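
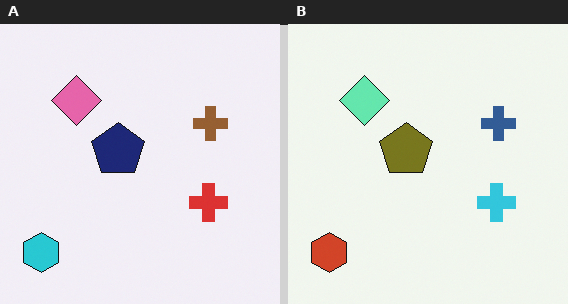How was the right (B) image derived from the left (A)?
Hue-shifted by a large amount.

Every shape's color has rotated by the same amount around the hue wheel — a uniform hue shift.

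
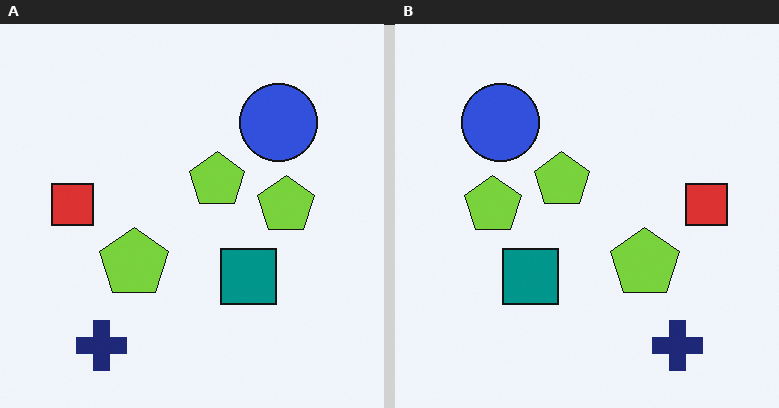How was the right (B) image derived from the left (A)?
The transformation is: flipped horizontally (left ↔ right).

The red square is in the left of the left (A) image and the right of the right (B) — shapes on opposite sides of the vertical midline have swapped in a mirror flip.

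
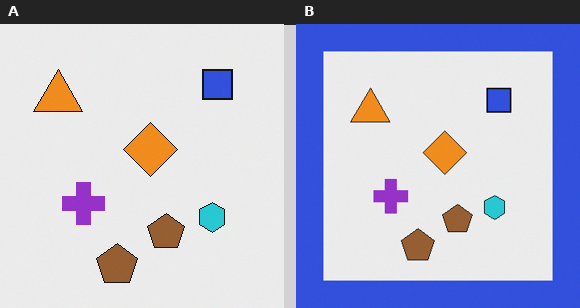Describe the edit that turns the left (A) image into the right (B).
The transformation is: framed with a blue border.

A solid blue frame runs around the edge of the right (B) image, with the content slightly shrunk inside it.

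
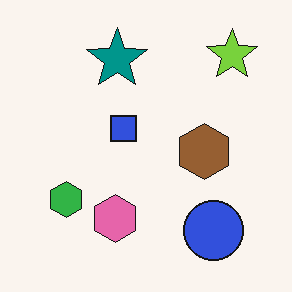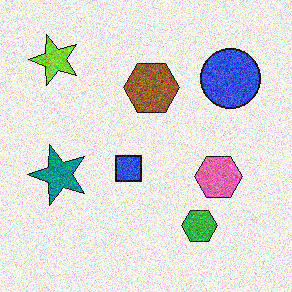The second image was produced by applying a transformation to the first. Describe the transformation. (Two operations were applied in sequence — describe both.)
This is the original image degraded with a thick layer of grain, then rotated 90° counter-clockwise.

Random speckle covers the whole image, including the flat background. The lime star sits in the top-right of the first image and the top-left of the second — consistent with a whole-image 90° counter-clockwise rotation.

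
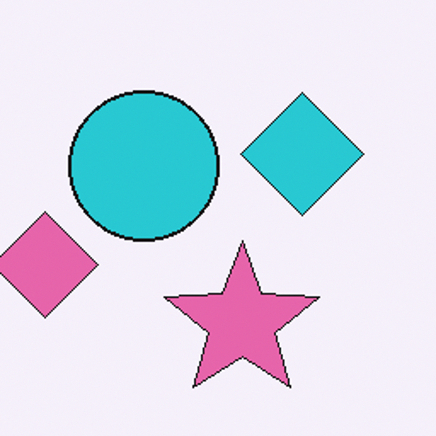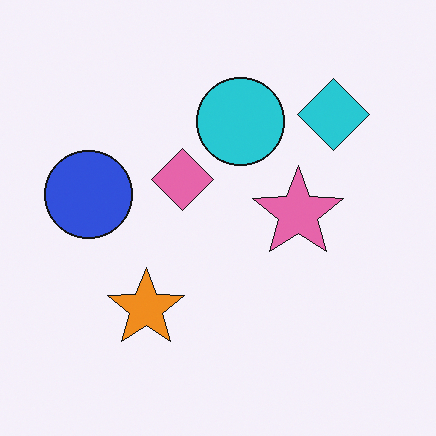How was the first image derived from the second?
The image was cropped to a noticeably smaller region and rescaled.

The visible shapes are larger and the field of view is narrower; shapes near the original edges may be partly or wholly outside the frame — a crop-and-rescale.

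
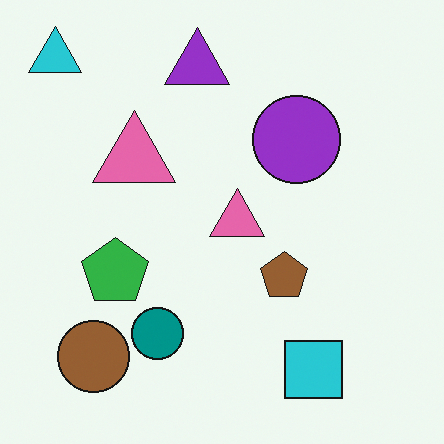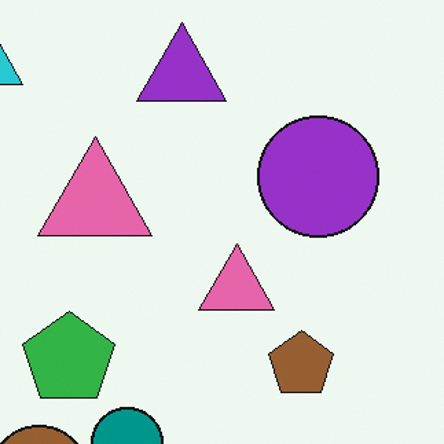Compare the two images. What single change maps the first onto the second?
The image was cropped to a modestly smaller region and rescaled.

The visible shapes are larger and the field of view is narrower; shapes near the original edges may be partly or wholly outside the frame — a crop-and-rescale.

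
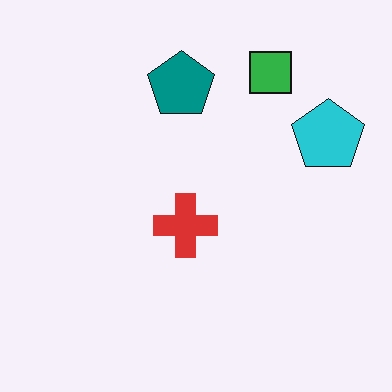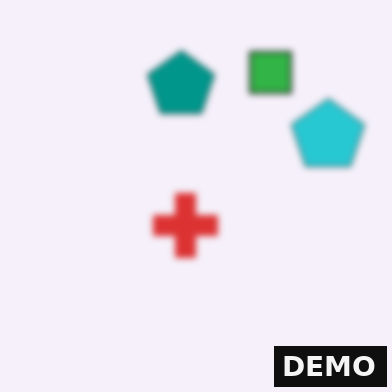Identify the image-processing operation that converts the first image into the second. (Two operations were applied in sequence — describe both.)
Noticeably gaussian-blurred, then watermarked with the text "DEMO" in the lower-right corner.

Shape edges and outlines are uniformly softened across the whole image. A dark label reading "DEMO" appears in the lower-right corner.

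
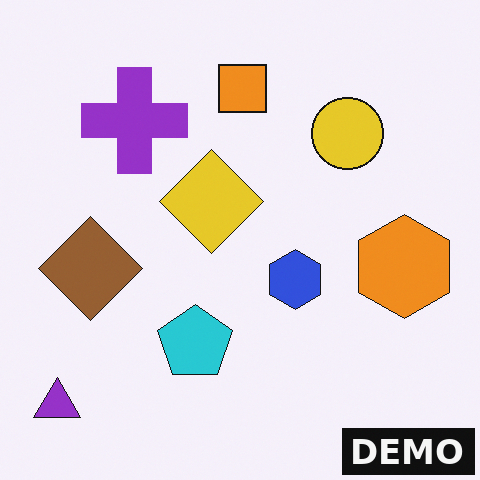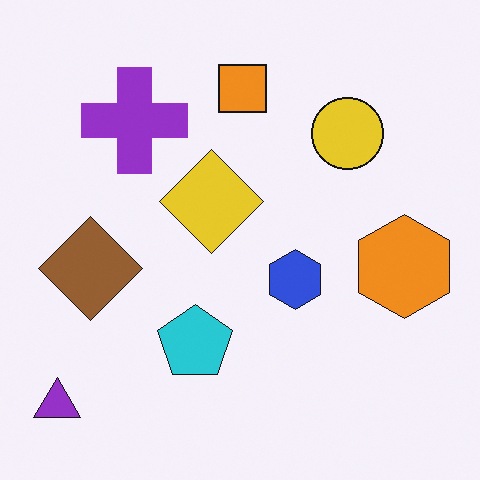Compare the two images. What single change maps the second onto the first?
This is the original image watermarked with the text "DEMO" in the lower-right corner.

A dark label reading "DEMO" appears in the lower-right corner.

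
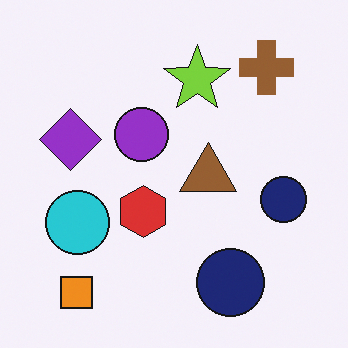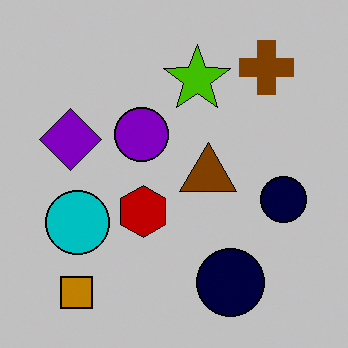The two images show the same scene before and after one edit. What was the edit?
This is the original image aggressively posterized.

Each flat color has snapped to a coarser quantized level — most visibly, the near-white background has dropped to a flat grey.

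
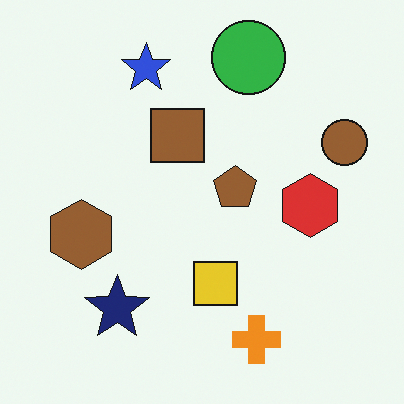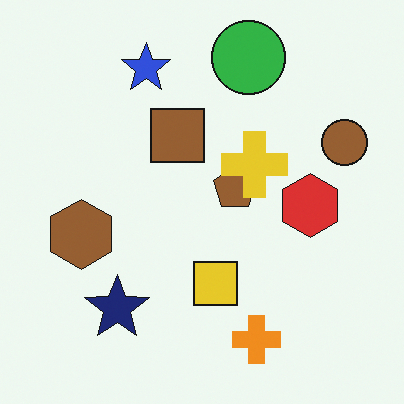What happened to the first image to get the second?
Overlaid with an additional yellow cross.

A yellow cross appears in the second image that is absent from the first.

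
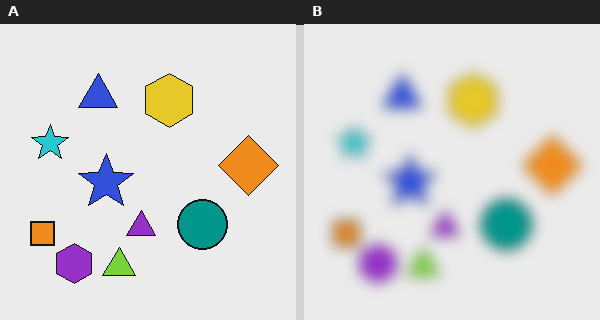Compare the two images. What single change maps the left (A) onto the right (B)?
Strongly gaussian-blurred.

Shape edges and outlines are uniformly softened across the whole image.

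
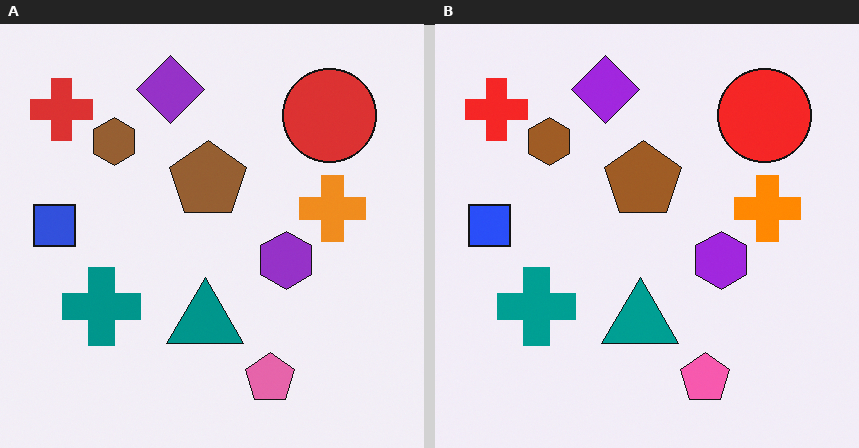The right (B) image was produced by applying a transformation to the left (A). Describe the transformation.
This is the original image slightly oversaturated.

All colors are more vivid — a global saturation change.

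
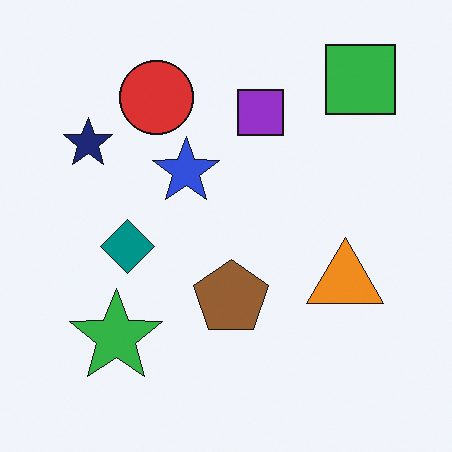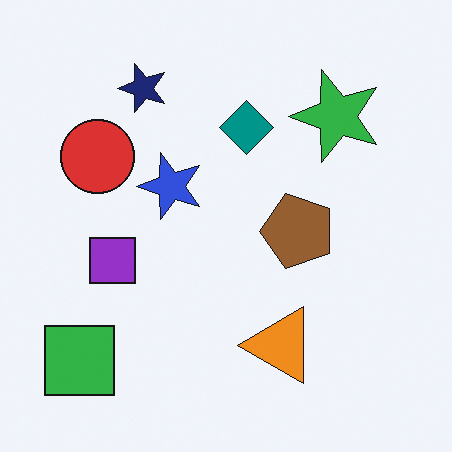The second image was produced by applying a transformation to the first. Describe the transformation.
The transformation is: transposed (reflected across the top-left ↔ bottom-right diagonal).

Shapes have swapped their row and column positions — what was in the top-right is now in the bottom-left — a diagonal reflection.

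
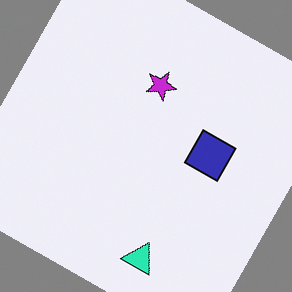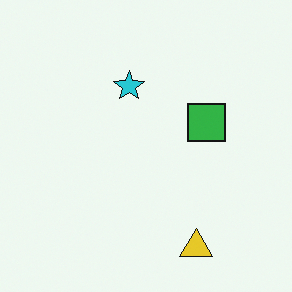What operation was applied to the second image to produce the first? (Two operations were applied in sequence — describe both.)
The transformation is: hue-shifted through roughly a third of the color wheel, then rotated clockwise by a moderate amount.

Every shape's color has rotated by the same amount around the hue wheel — a uniform hue shift. Every shape is tilted by the same angle and the image corners show triangular fill wedges — a whole-image rotation by a non-right angle.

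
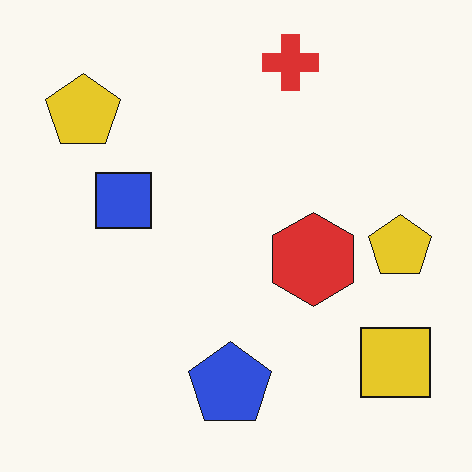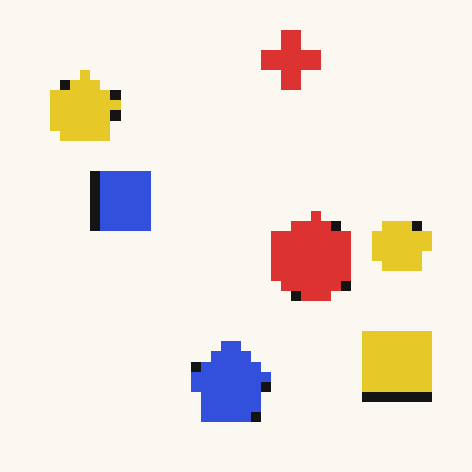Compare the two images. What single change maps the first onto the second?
Heavily pixelated into large blocks.

Shapes are reduced to large square blocks; fine edges and outlines are lost — a downscale-then-upscale (mosaic) effect.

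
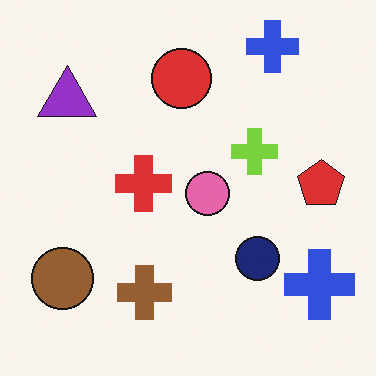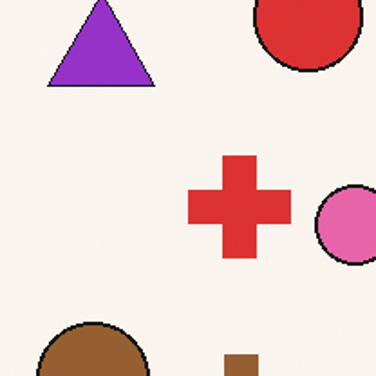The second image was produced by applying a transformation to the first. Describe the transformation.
It was cropped to a noticeably smaller region and rescaled.

The visible shapes are larger and the field of view is narrower; shapes near the original edges may be partly or wholly outside the frame — a crop-and-rescale.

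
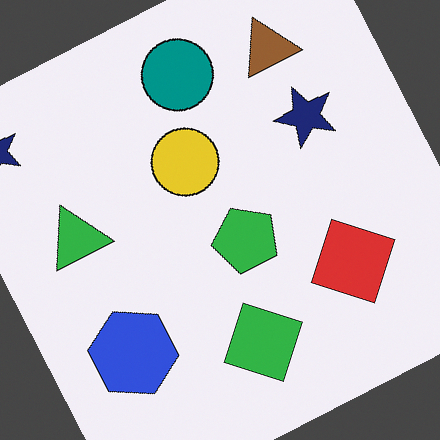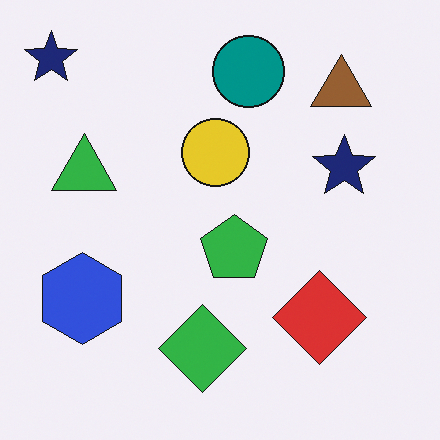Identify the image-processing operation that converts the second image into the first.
This is the original image rotated counter-clockwise by a moderate amount.

Every shape is tilted by the same angle and the image corners show triangular fill wedges — a whole-image rotation by a non-right angle.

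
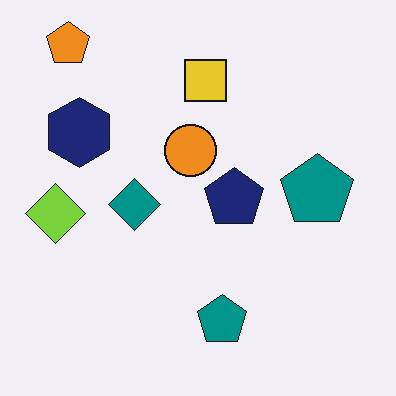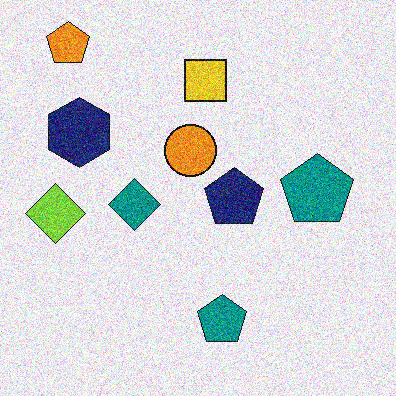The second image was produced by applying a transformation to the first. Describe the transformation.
It was degraded with heavy additive noise.

Random speckle covers the whole image, including the flat background.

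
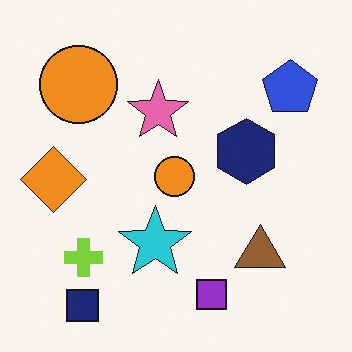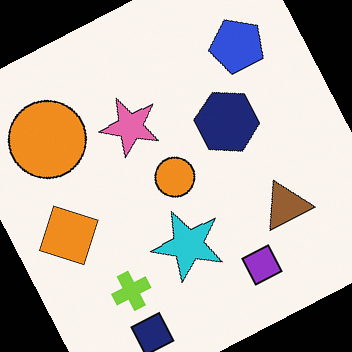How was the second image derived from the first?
The transformation is: rotated counter-clockwise by a clearly visible amount.

Every shape is tilted by the same angle and the image corners show triangular fill wedges — a whole-image rotation by a non-right angle.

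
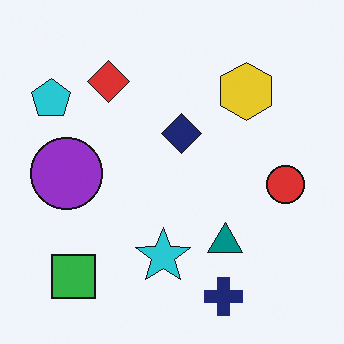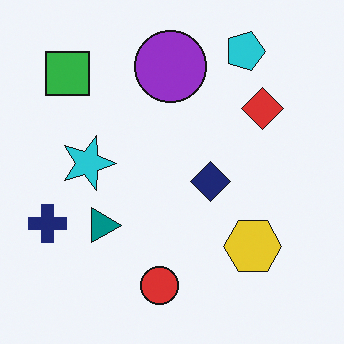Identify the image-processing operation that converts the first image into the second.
It was rotated 90° clockwise.

The green square sits in the bottom-left of the first image and the top-left of the second — consistent with a whole-image 90° clockwise rotation.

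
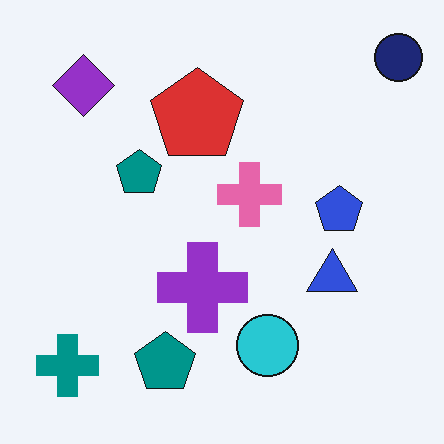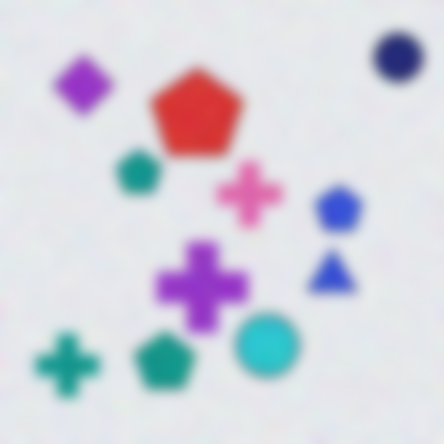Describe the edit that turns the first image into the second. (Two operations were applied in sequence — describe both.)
Degraded with a thick layer of grain, then strongly gaussian-blurred.

Random speckle covers the whole image, including the flat background. Shape edges and outlines are uniformly softened across the whole image.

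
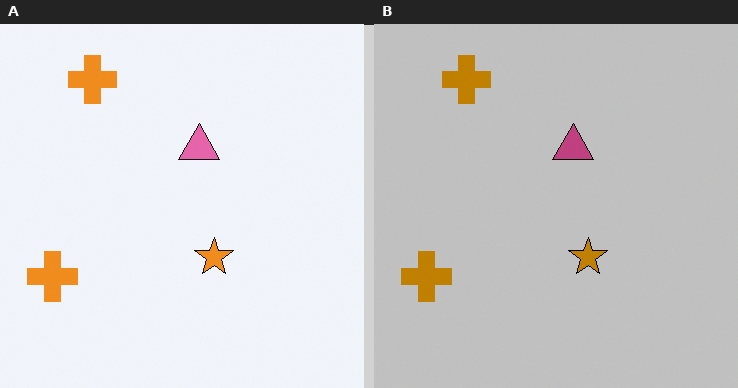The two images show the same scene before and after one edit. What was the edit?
It was aggressively posterized.

Each flat color has snapped to a coarser quantized level — most visibly, the near-white background has dropped to a flat grey.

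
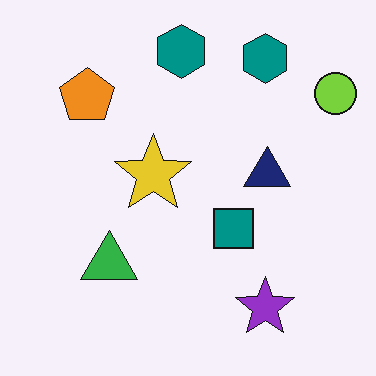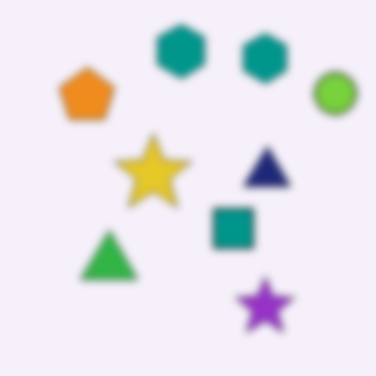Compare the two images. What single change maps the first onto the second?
The transformation is: noticeably gaussian-blurred.

Shape edges and outlines are uniformly softened across the whole image.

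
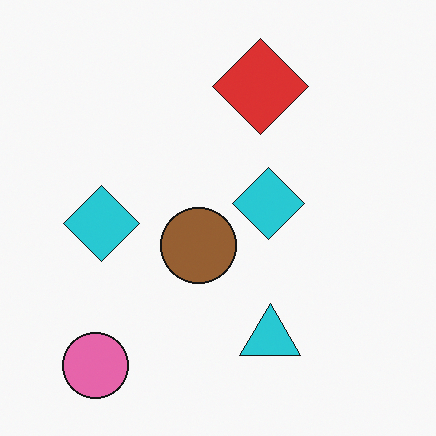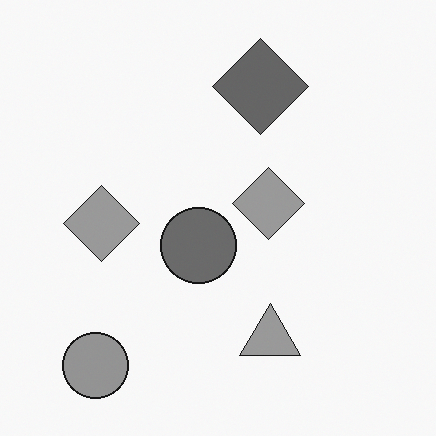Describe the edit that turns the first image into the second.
It was converted to grayscale.

All color is removed — every shape is now a shade of grey.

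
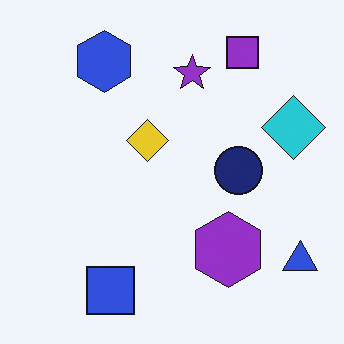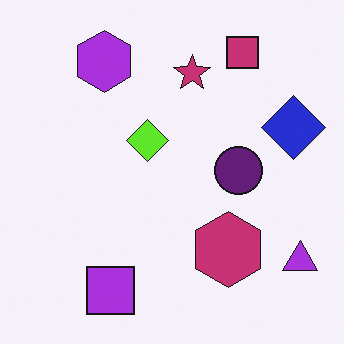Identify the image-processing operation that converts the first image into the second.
Hue-shifted slightly.

Every shape's color has rotated by the same amount around the hue wheel — a uniform hue shift.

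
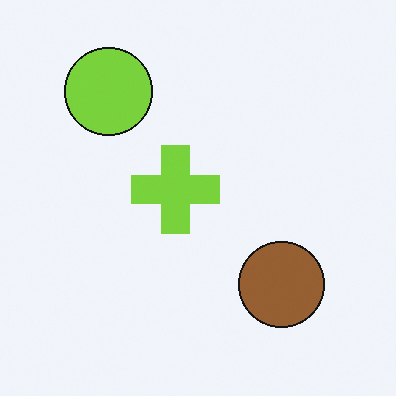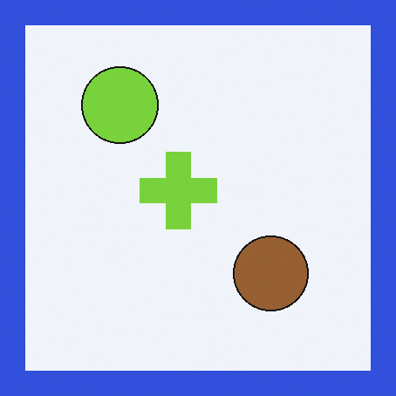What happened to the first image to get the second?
The second image is the first framed with a blue border.

A solid blue frame runs around the edge of the second image, with the content slightly shrunk inside it.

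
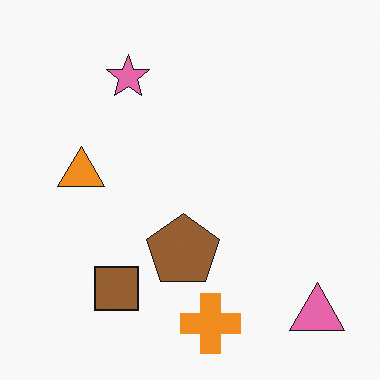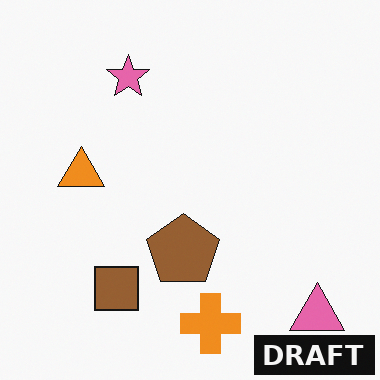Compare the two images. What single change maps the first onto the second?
The second image is the first watermarked with the text "DRAFT" in the lower-right corner.

A dark label reading "DRAFT" appears in the lower-right corner.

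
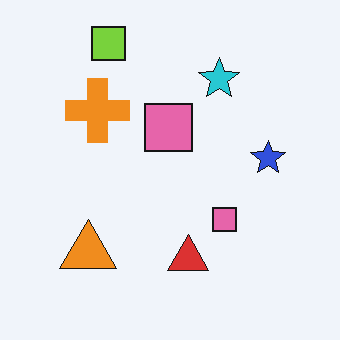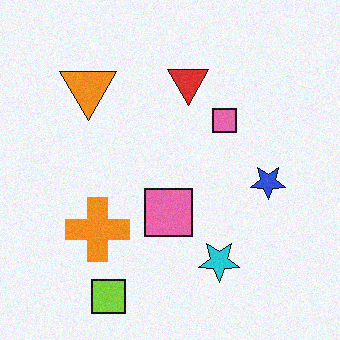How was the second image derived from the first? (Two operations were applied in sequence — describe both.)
Flipped vertically (top ↔ bottom), then degraded with light additive noise.

The lime square is in the top-left of the first image and the bottom-left of the second — shapes on opposite sides of the horizontal midline have swapped in a mirror flip. Random speckle covers the whole image, including the flat background.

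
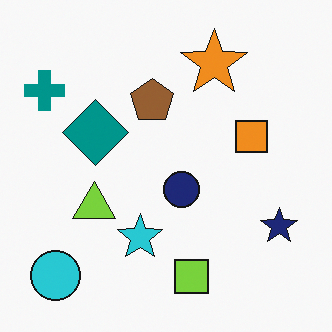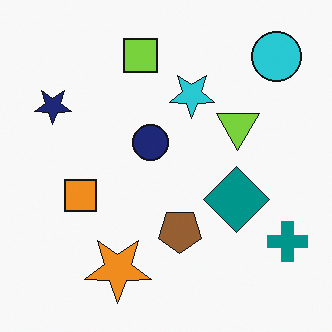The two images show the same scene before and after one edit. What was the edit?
It was rotated 180°.

The cyan circle sits in the bottom-left of the first image and the top-right of the second — consistent with a whole-image 180° rotation.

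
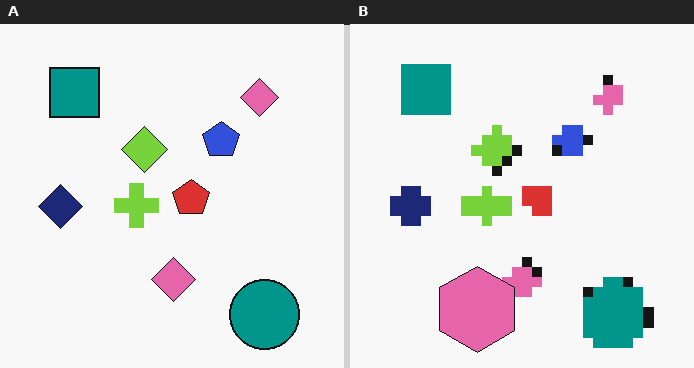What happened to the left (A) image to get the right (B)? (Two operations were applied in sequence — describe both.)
The image was coarsely pixelated, then overlaid with an additional pink hexagon.

Shapes are reduced to large square blocks; fine edges and outlines are lost — a downscale-then-upscale (mosaic) effect. A pink hexagon appears in the right (B) image that is absent from the left (A).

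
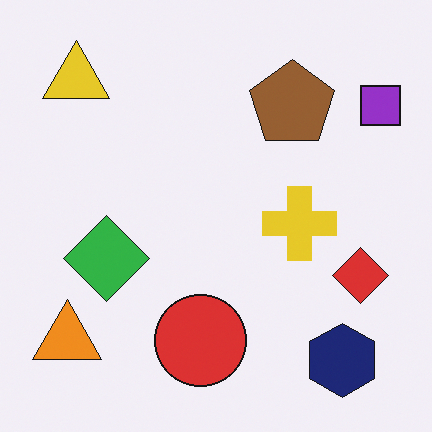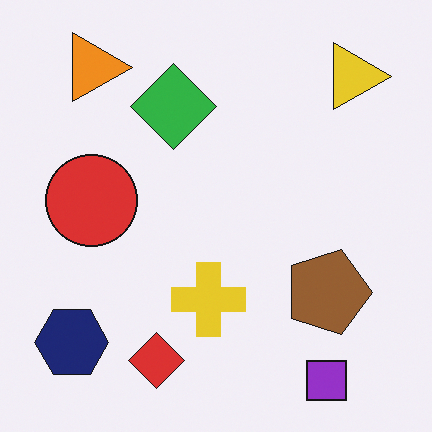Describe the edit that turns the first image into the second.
The image was rotated 90° clockwise.

The purple square sits in the top-right of the first image and the bottom-right of the second — consistent with a whole-image 90° clockwise rotation.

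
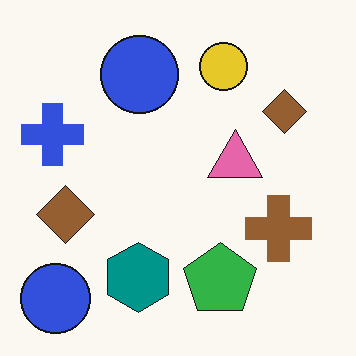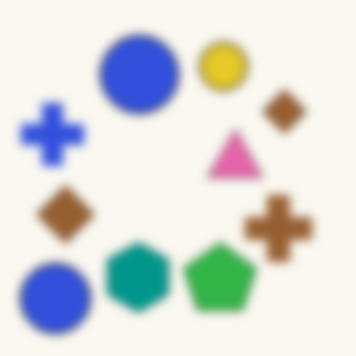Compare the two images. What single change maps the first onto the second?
The transformation is: strongly gaussian-blurred.

Shape edges and outlines are uniformly softened across the whole image.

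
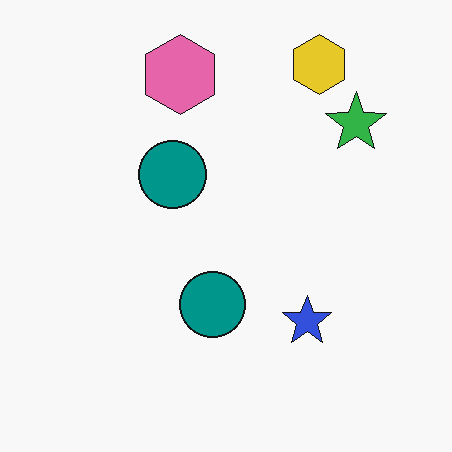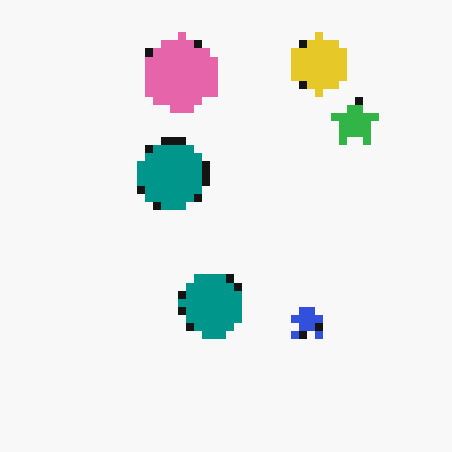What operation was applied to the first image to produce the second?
The second image is the first moderately pixelated.

Shapes are reduced to large square blocks; fine edges and outlines are lost — a downscale-then-upscale (mosaic) effect.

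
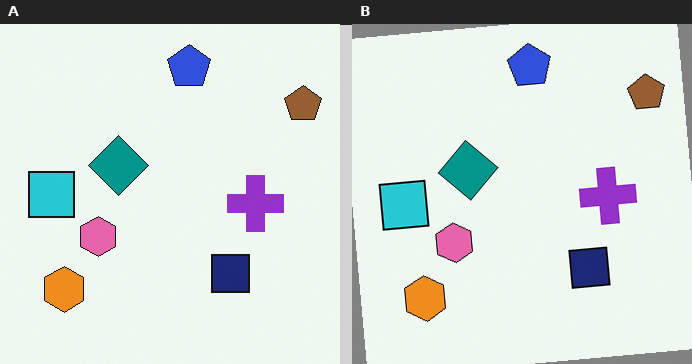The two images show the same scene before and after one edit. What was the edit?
It was rotated counter-clockwise by a slight angle.

Every shape is tilted by the same angle and the image corners show triangular fill wedges — a whole-image rotation by a non-right angle.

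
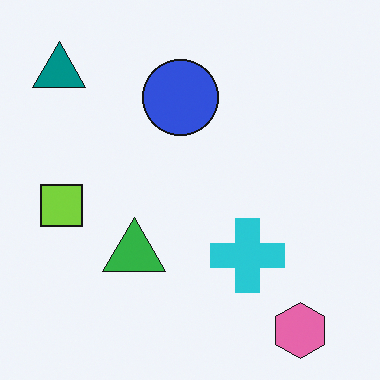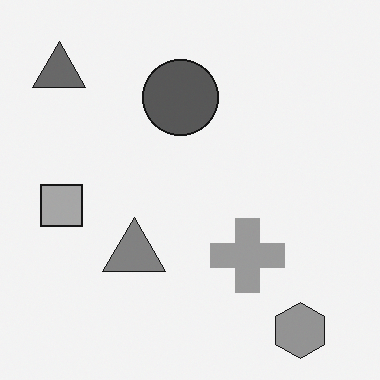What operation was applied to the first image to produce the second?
Converted to grayscale.

All color is removed — every shape is now a shade of grey.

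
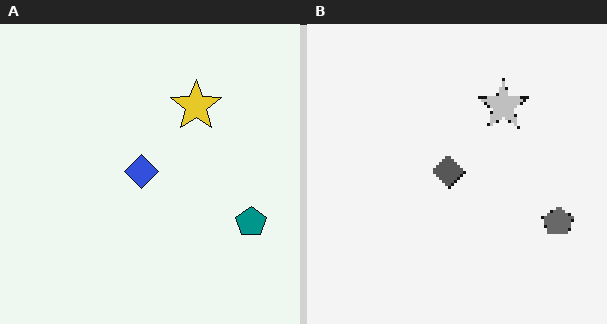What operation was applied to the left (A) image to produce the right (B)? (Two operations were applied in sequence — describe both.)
Converted to grayscale, then mildly pixelated.

All color is removed — every shape is now a shade of grey. Shapes are reduced to large square blocks; fine edges and outlines are lost — a downscale-then-upscale (mosaic) effect.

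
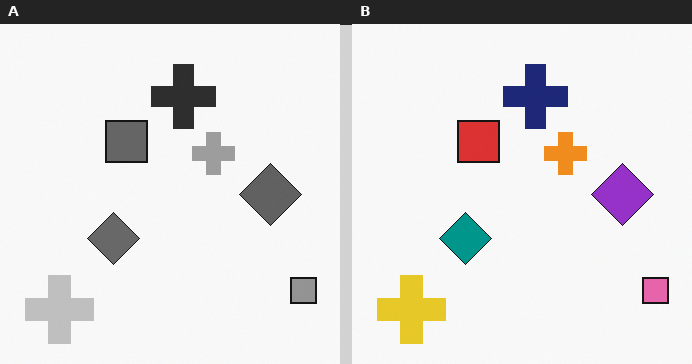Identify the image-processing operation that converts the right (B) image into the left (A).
The transformation is: converted to grayscale.

All color is removed — every shape is now a shade of grey.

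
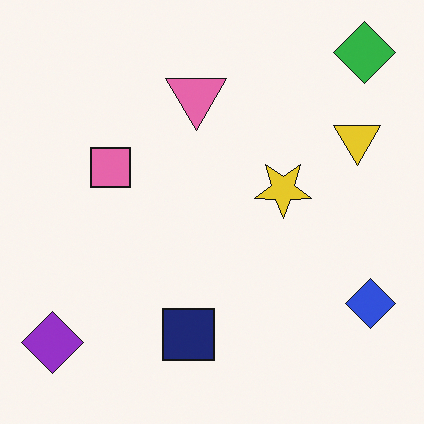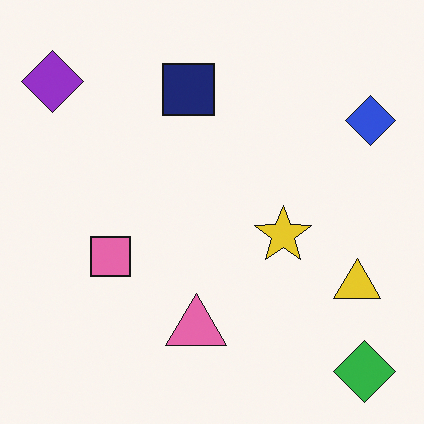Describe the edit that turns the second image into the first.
The first image is the second flipped vertically (top ↔ bottom).

The green diamond is in the bottom-right of the second image and the top-right of the first — shapes on opposite sides of the horizontal midline have swapped in a mirror flip.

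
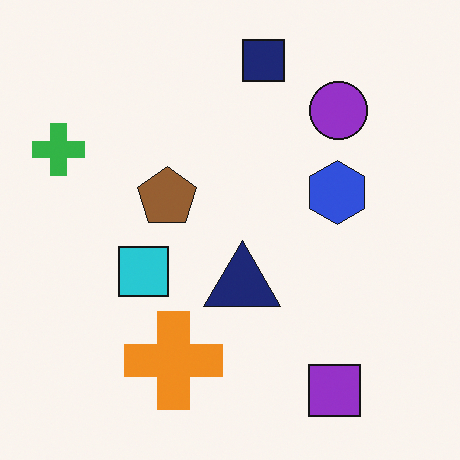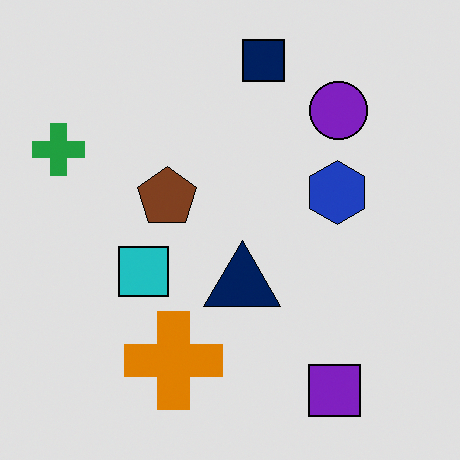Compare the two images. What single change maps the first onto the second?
This is the original image posterized to a reduced palette.

Each flat color has snapped to a coarser quantized level — most visibly, the near-white background has dropped to a flat grey.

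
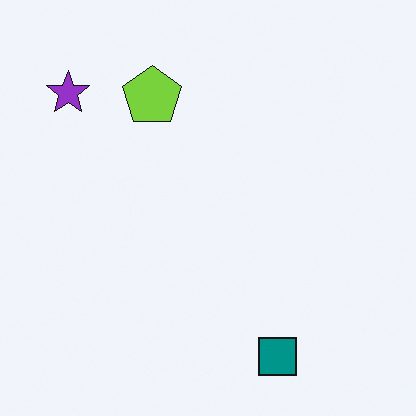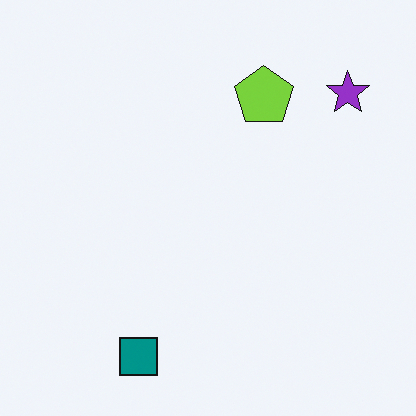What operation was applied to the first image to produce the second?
It was flipped horizontally (left ↔ right).

The purple star is in the top-left of the first image and the top-right of the second — shapes on opposite sides of the vertical midline have swapped in a mirror flip.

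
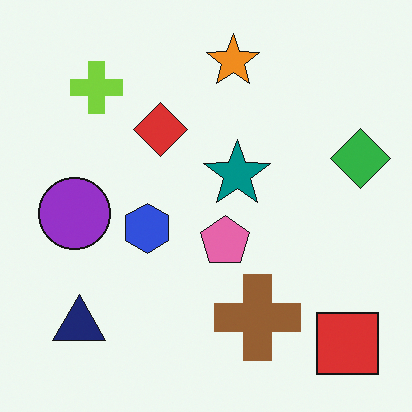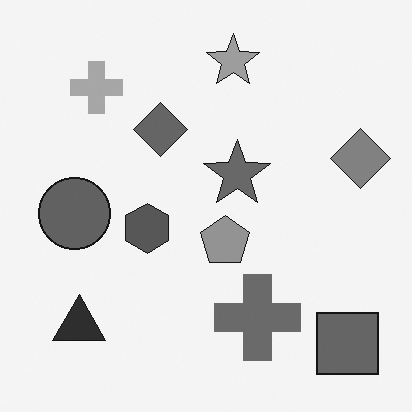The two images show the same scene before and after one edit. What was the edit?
The transformation is: converted to grayscale.

All color is removed — every shape is now a shade of grey.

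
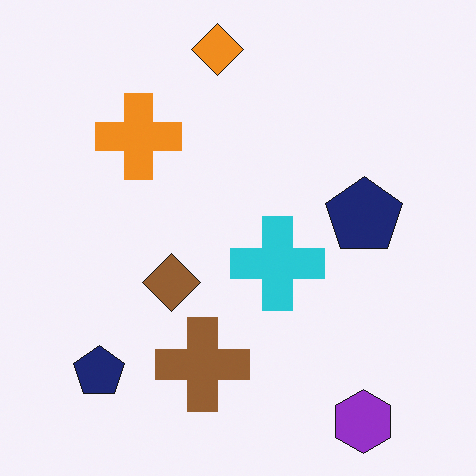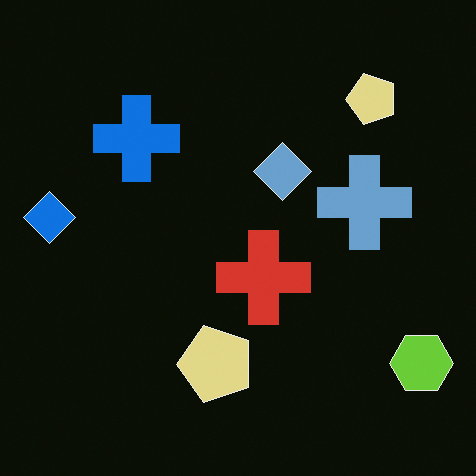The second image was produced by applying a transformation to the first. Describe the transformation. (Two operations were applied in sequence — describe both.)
The image was transposed (reflected across the top-left ↔ bottom-right diagonal), then color-inverted (negative).

Shapes have swapped their row and column positions — what was in the top-right is now in the bottom-left — a diagonal reflection. The light background has become dark and every shape's color is its complement — a photographic negative.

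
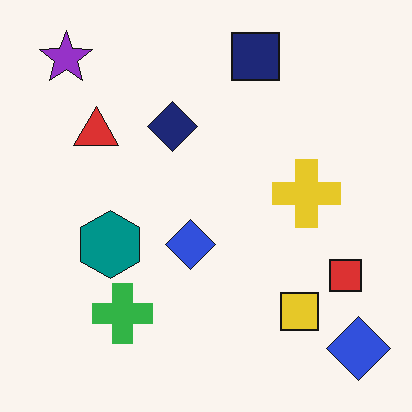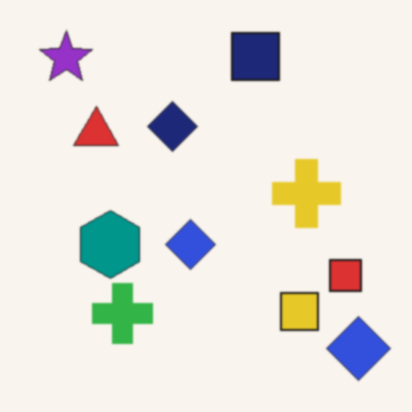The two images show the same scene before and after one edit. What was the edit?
This is the original image lightly blurred.

Shape edges and outlines are uniformly softened across the whole image.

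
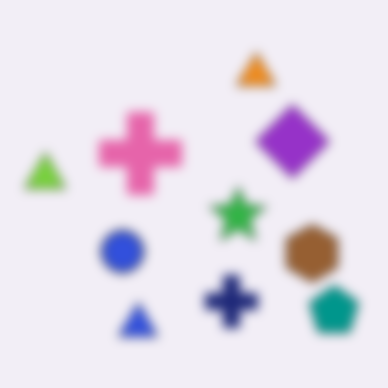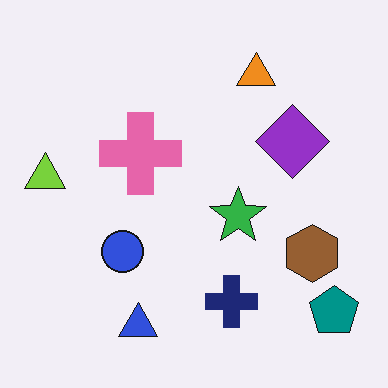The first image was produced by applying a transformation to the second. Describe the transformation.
The transformation is: heavily blurred.

Shape edges and outlines are uniformly softened across the whole image.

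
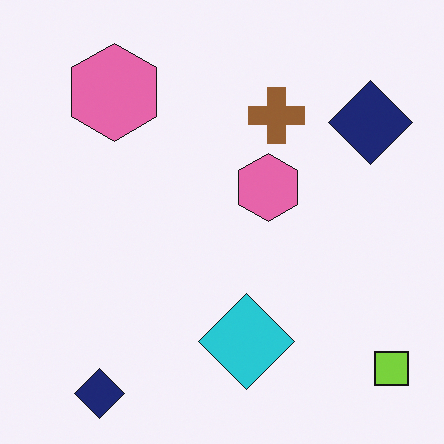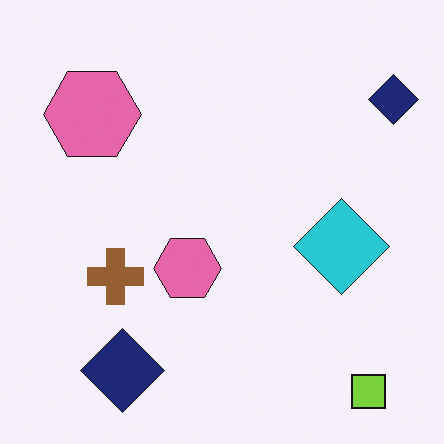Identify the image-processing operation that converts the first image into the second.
The image was transposed (reflected across the top-left ↔ bottom-right diagonal).

Shapes have swapped their row and column positions — what was in the top-right is now in the bottom-left — a diagonal reflection.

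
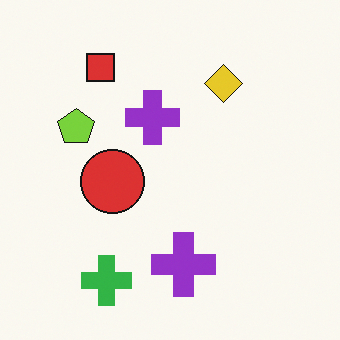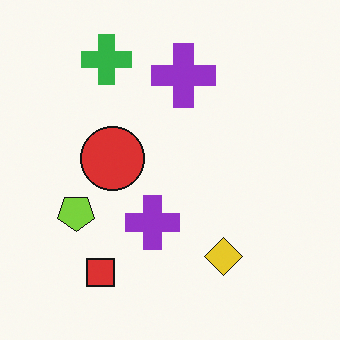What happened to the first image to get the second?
This is the original image flipped vertically (top ↔ bottom).

The green cross is in the bottom-left of the first image and the top-left of the second — shapes on opposite sides of the horizontal midline have swapped in a mirror flip.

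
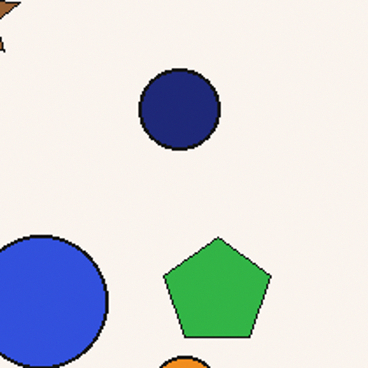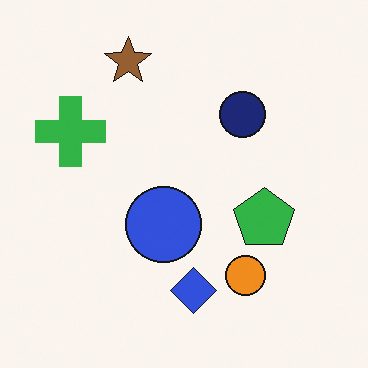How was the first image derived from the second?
The first image is the second cropped to a noticeably smaller region and rescaled.

The visible shapes are larger and the field of view is narrower; shapes near the original edges may be partly or wholly outside the frame — a crop-and-rescale.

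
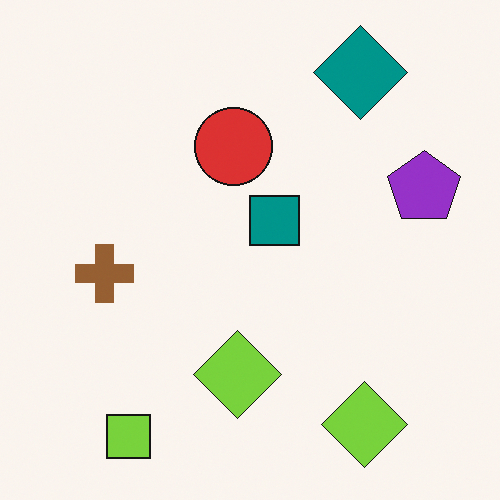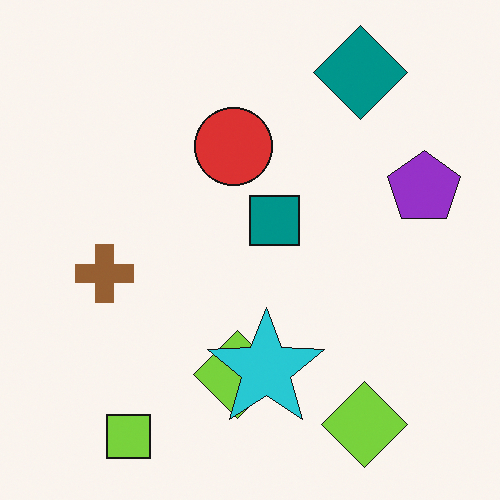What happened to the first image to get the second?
This is the original image overlaid with an additional cyan star.

A cyan star appears in the second image that is absent from the first.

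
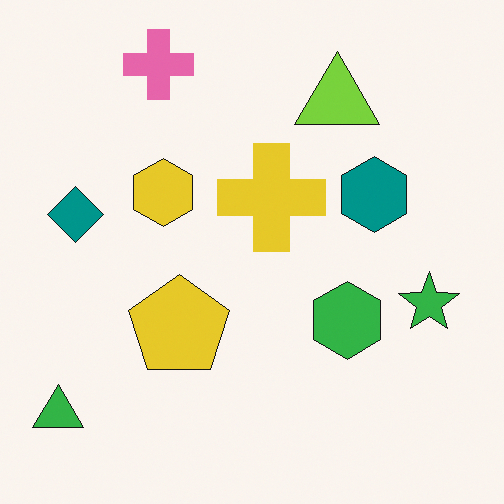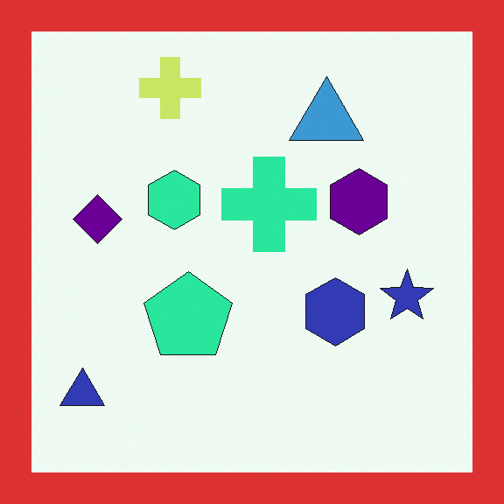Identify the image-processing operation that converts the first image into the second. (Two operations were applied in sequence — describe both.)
The transformation is: hue-shifted noticeably, then framed with a red border.

Every shape's color has rotated by the same amount around the hue wheel — a uniform hue shift. A solid red frame runs around the edge of the second image, with the content slightly shrunk inside it.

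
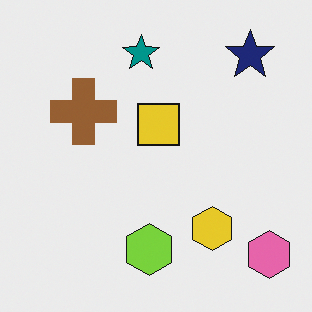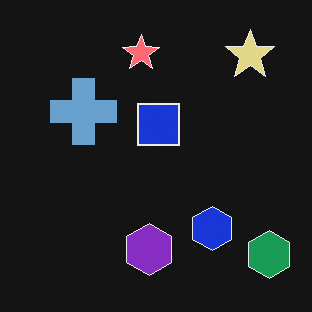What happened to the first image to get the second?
Color-inverted (negative).

The light background has become dark and every shape's color is its complement — a photographic negative.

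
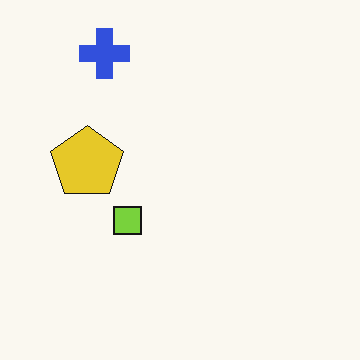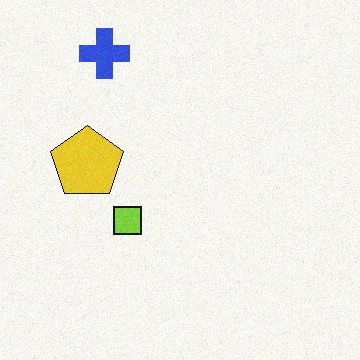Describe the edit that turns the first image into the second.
It was degraded with subtle gaussian noise.

Random speckle covers the whole image, including the flat background.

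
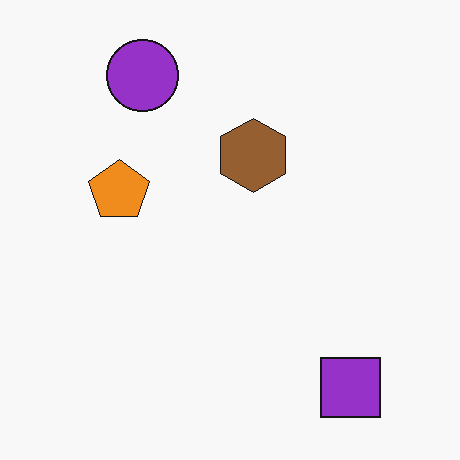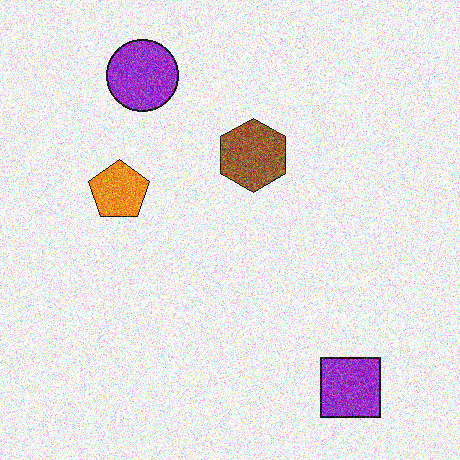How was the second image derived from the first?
The second image is the first degraded with heavy additive noise.

Random speckle covers the whole image, including the flat background.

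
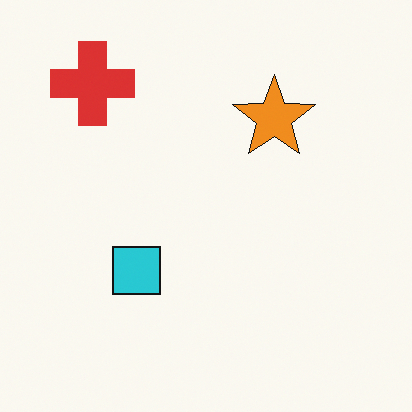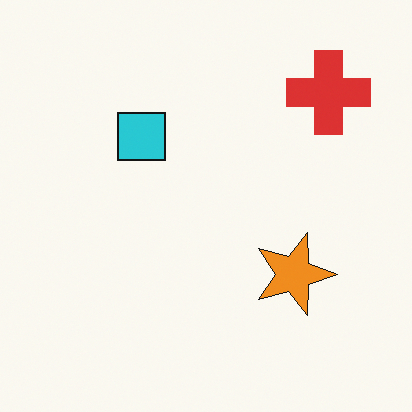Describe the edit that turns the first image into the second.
Rotated 90° clockwise.

The red cross sits in the top-left of the first image and the top-right of the second — consistent with a whole-image 90° clockwise rotation.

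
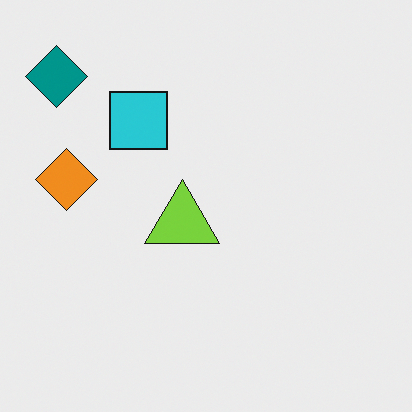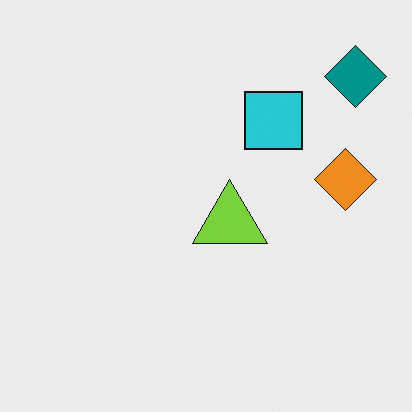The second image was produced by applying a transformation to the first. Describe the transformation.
The image was flipped horizontally (left ↔ right).

The teal diamond is in the top-left of the first image and the top-right of the second — shapes on opposite sides of the vertical midline have swapped in a mirror flip.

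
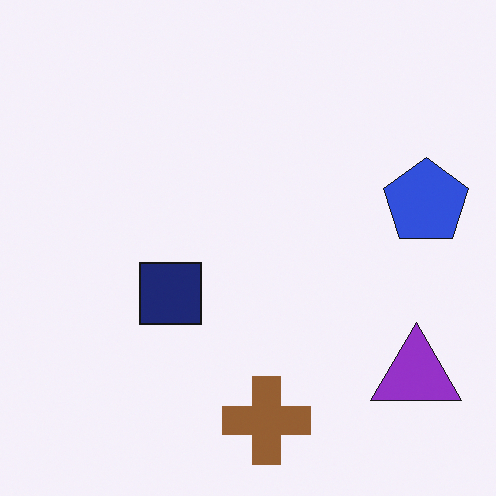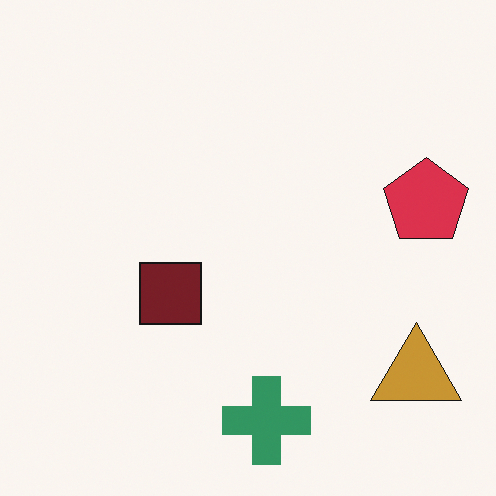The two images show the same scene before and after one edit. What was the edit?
The image was hue-shifted noticeably.

Every shape's color has rotated by the same amount around the hue wheel — a uniform hue shift.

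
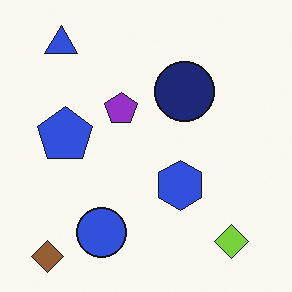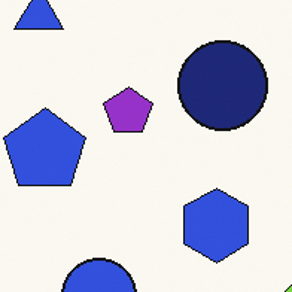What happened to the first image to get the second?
The image was cropped slightly and scaled back up.

The visible shapes are larger and the field of view is narrower; shapes near the original edges may be partly or wholly outside the frame — a crop-and-rescale.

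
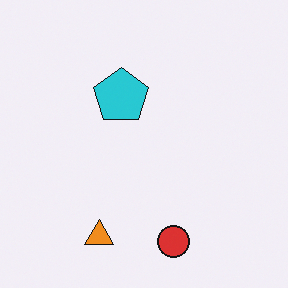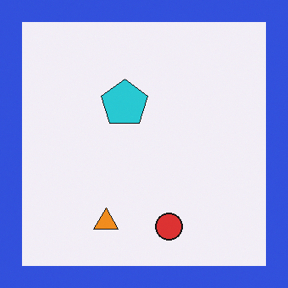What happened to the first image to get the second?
This is the original image framed with a blue border.

A solid blue frame runs around the edge of the second image, with the content slightly shrunk inside it.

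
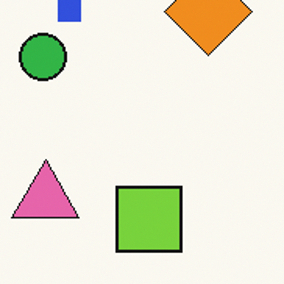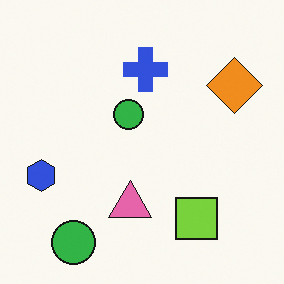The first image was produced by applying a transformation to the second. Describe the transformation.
This is the original image cropped slightly and scaled back up.

The visible shapes are larger and the field of view is narrower; shapes near the original edges may be partly or wholly outside the frame — a crop-and-rescale.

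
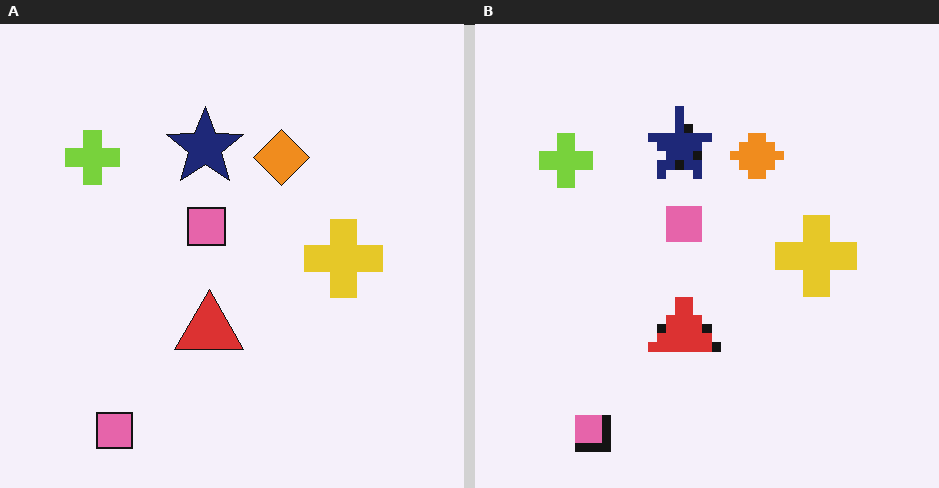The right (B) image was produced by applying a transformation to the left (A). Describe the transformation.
This is the original image heavily pixelated into large blocks.

Shapes are reduced to large square blocks; fine edges and outlines are lost — a downscale-then-upscale (mosaic) effect.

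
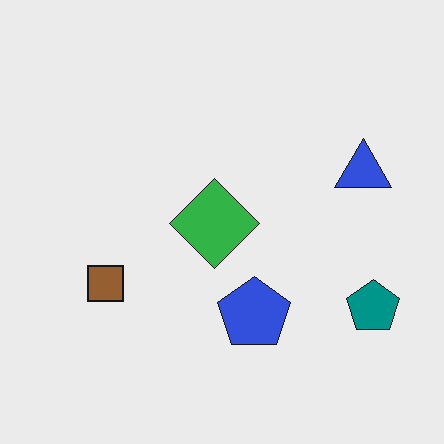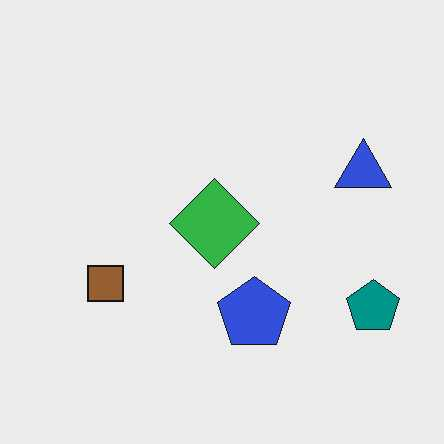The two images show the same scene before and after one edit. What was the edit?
This is the original image given moderate JPEG compression.

Blocky 8×8 compression artifacts appear around shape edges and the flat background shows ringing — characteristic JPEG degradation.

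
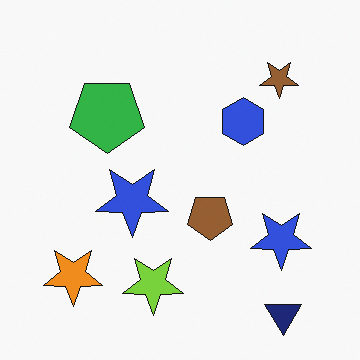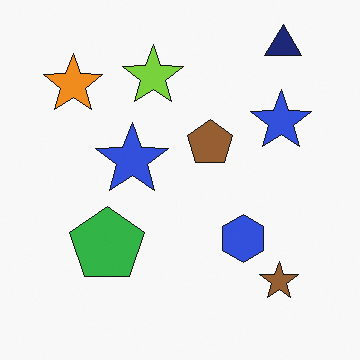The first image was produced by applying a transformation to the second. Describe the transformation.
This is the original image flipped vertically (top ↔ bottom).

The navy triangle is in the top-right of the second image and the bottom-right of the first — shapes on opposite sides of the horizontal midline have swapped in a mirror flip.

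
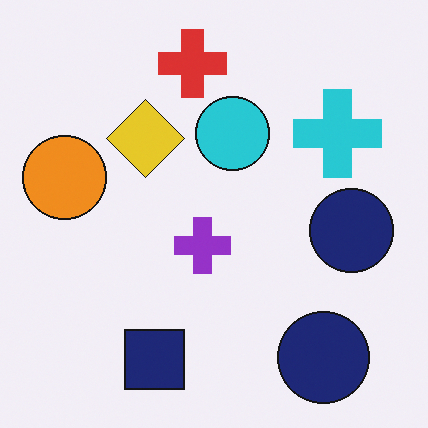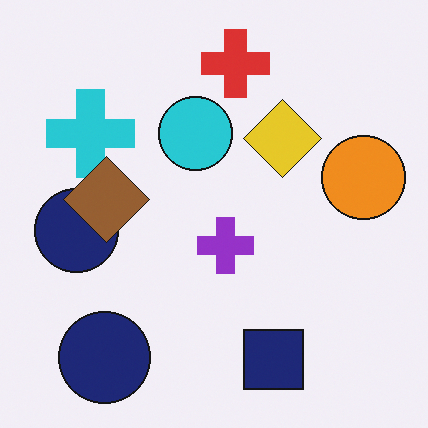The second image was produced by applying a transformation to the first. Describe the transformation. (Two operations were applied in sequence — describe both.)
The image was flipped horizontally (left ↔ right), then overlaid with an additional brown diamond.

The orange circle is in the left of the first image and the right of the second — shapes on opposite sides of the vertical midline have swapped in a mirror flip. A brown diamond appears in the second image that is absent from the first.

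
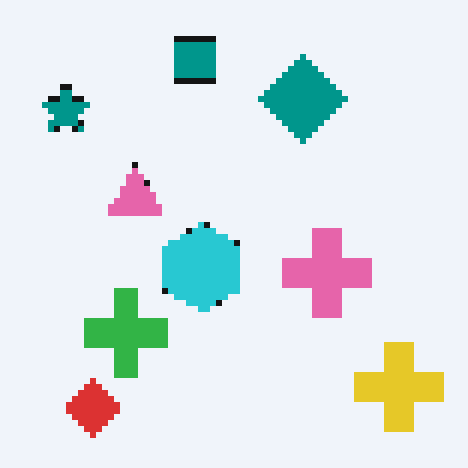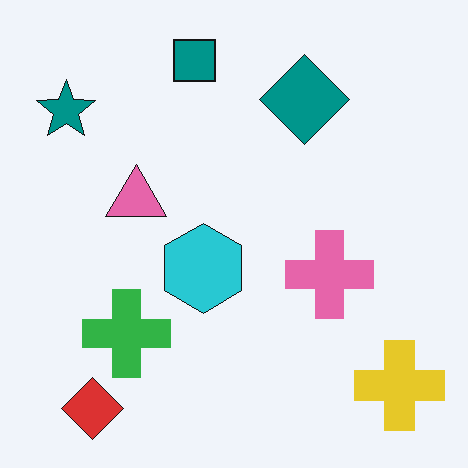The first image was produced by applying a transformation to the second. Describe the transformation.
The first image is the second pixelated into visible square blocks.

Shapes are reduced to large square blocks; fine edges and outlines are lost — a downscale-then-upscale (mosaic) effect.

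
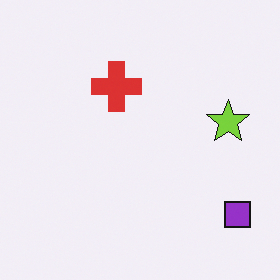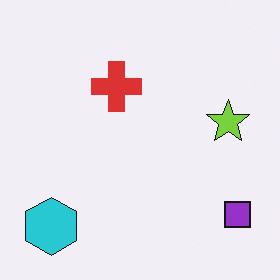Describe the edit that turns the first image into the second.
The transformation is: overlaid with an additional cyan hexagon.

A cyan hexagon appears in the second image that is absent from the first.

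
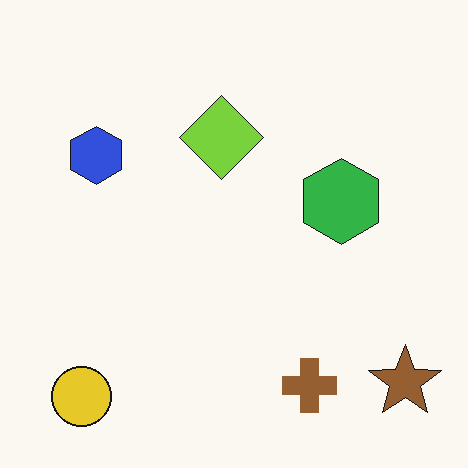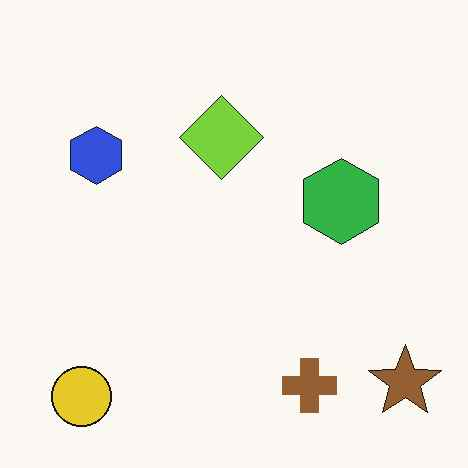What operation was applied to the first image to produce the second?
The image was JPEG-compressed with visible artifacts.

Blocky 8×8 compression artifacts appear around shape edges and the flat background shows ringing — characteristic JPEG degradation.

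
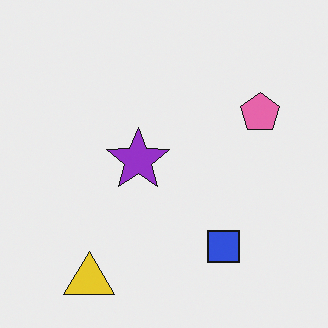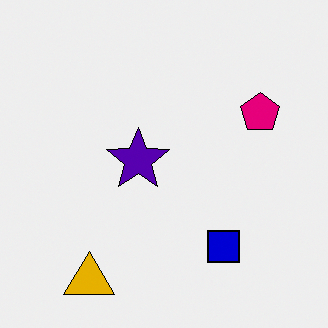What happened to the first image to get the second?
The second image is the first boosted in contrast.

Tones are pushed away from mid-grey across the whole image — a global contrast change.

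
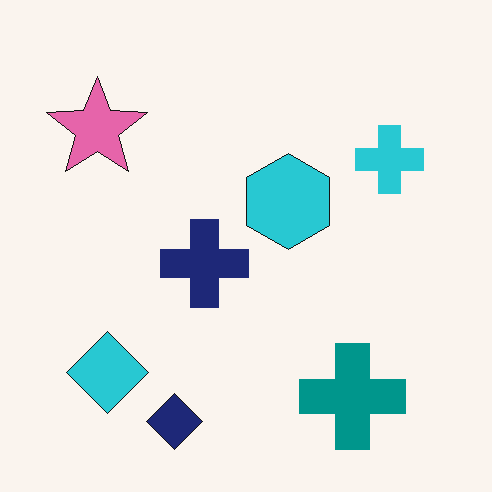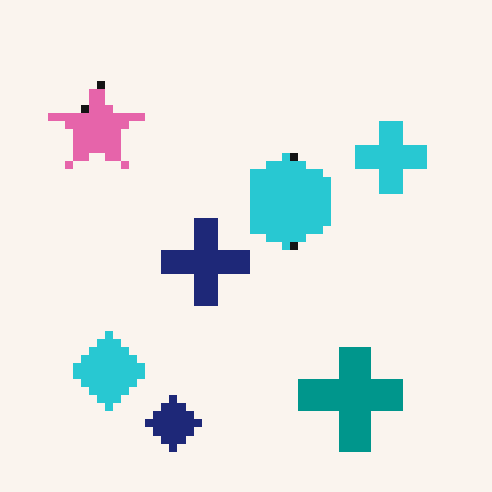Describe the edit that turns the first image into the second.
This is the original image moderately pixelated.

Shapes are reduced to large square blocks; fine edges and outlines are lost — a downscale-then-upscale (mosaic) effect.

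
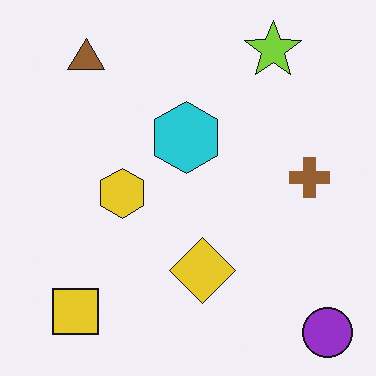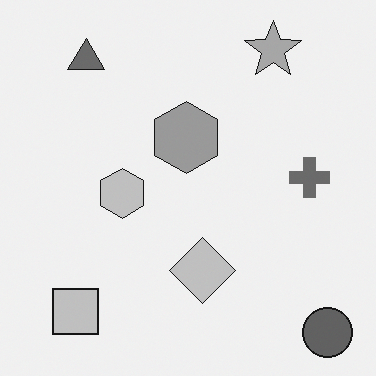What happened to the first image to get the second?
Converted to grayscale.

All color is removed — every shape is now a shade of grey.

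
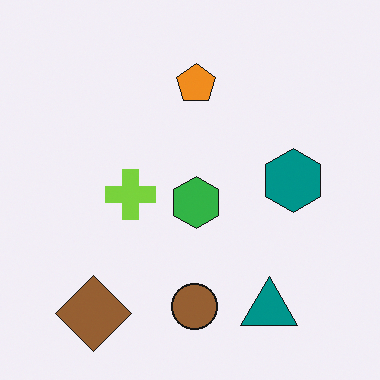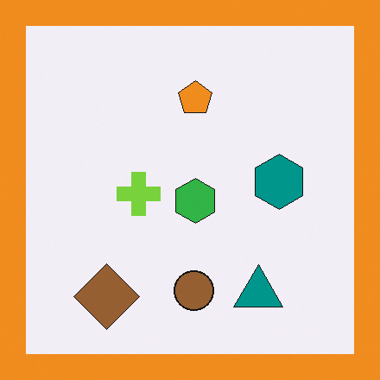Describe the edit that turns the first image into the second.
It was framed with a orange border.

A solid orange frame runs around the edge of the second image, with the content slightly shrunk inside it.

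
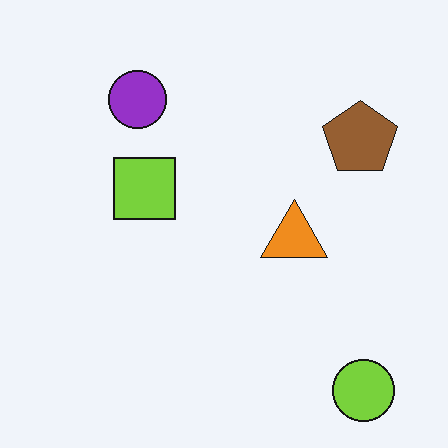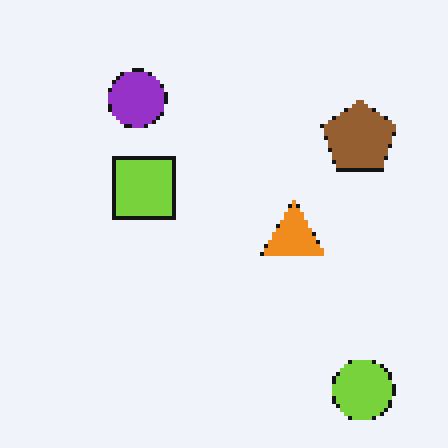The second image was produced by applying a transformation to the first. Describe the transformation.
It was mildly pixelated.

Shapes are reduced to large square blocks; fine edges and outlines are lost — a downscale-then-upscale (mosaic) effect.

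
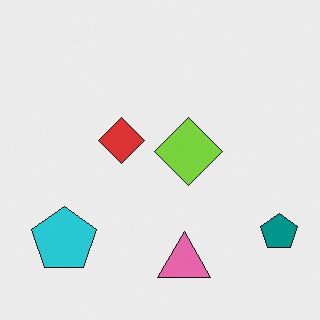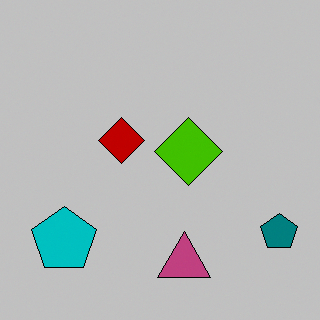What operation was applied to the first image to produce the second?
This is the original image heavily posterized to just a handful of flat colors.

Each flat color has snapped to a coarser quantized level — most visibly, the near-white background has dropped to a flat grey.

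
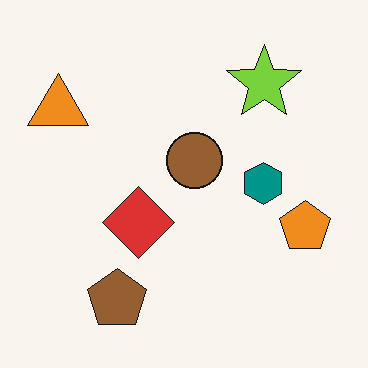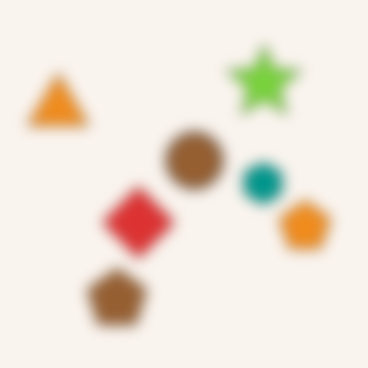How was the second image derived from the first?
The transformation is: heavily blurred.

Shape edges and outlines are uniformly softened across the whole image.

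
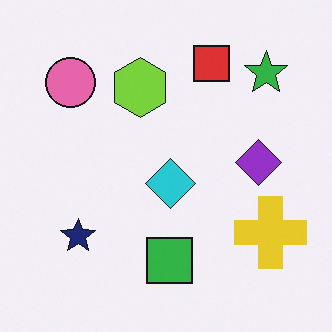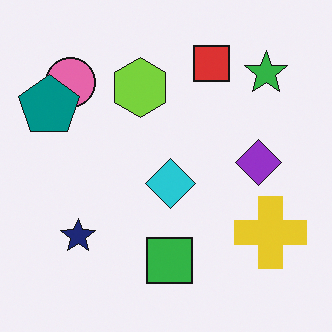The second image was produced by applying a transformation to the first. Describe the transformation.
The image was overlaid with an additional teal pentagon.

A teal pentagon appears in the second image that is absent from the first.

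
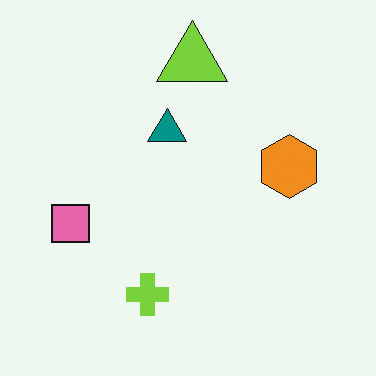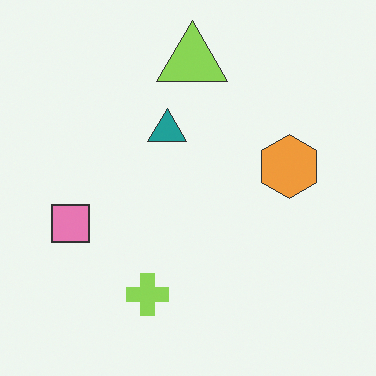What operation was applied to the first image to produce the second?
The second image is the first given slightly reduced contrast.

Tones are pushed toward mid-grey across the whole image — a global contrast change.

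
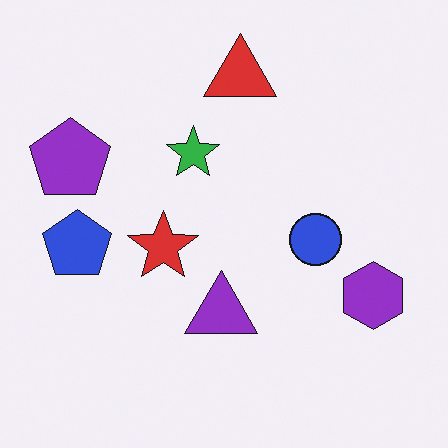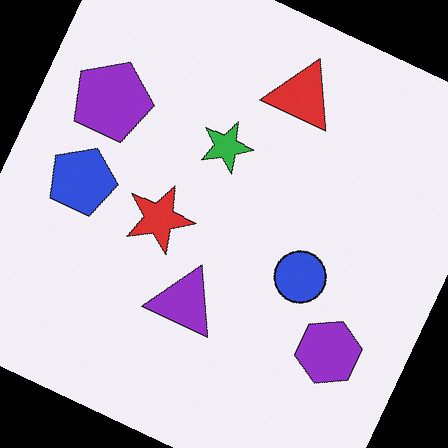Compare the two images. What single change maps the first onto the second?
The transformation is: rotated clockwise by a clearly visible amount.

Every shape is tilted by the same angle and the image corners show triangular fill wedges — a whole-image rotation by a non-right angle.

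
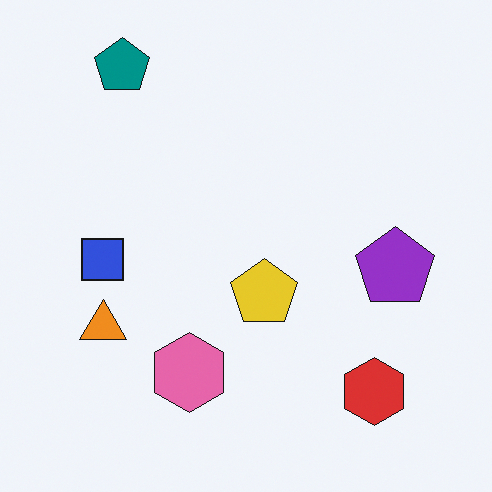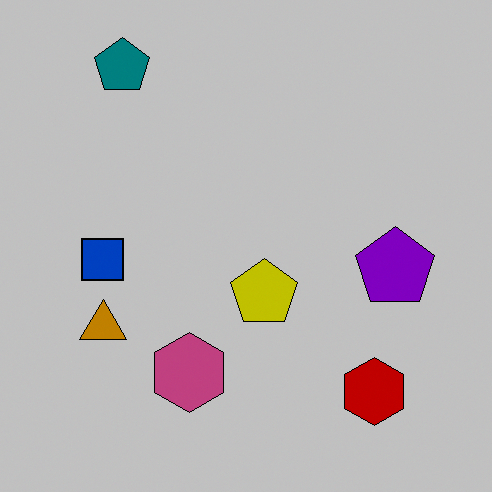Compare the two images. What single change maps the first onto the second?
It was heavily posterized to just a handful of flat colors.

Each flat color has snapped to a coarser quantized level — most visibly, the near-white background has dropped to a flat grey.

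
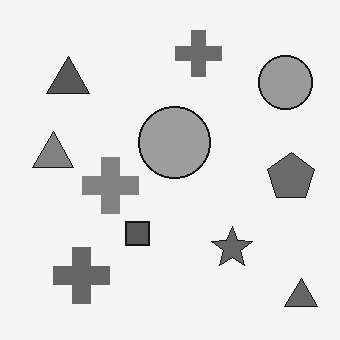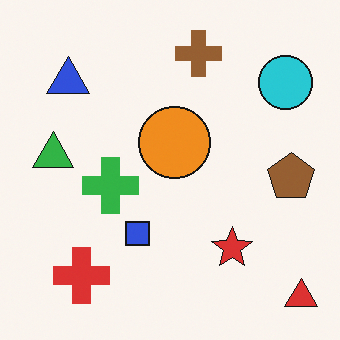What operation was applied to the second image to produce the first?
The transformation is: converted to grayscale.

All color is removed — every shape is now a shade of grey.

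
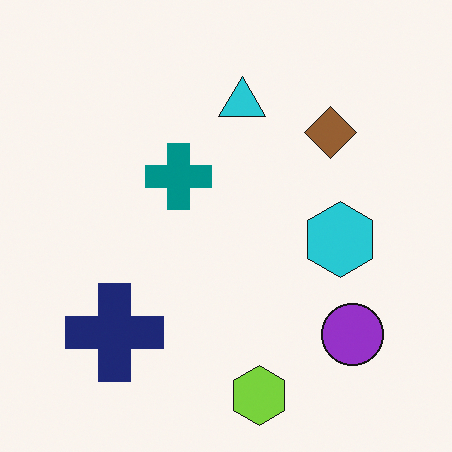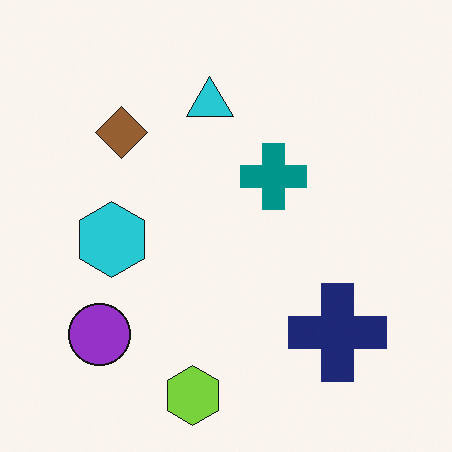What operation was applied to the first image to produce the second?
This is the original image flipped horizontally (left ↔ right).

The purple circle is in the bottom-right of the first image and the bottom-left of the second — shapes on opposite sides of the vertical midline have swapped in a mirror flip.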